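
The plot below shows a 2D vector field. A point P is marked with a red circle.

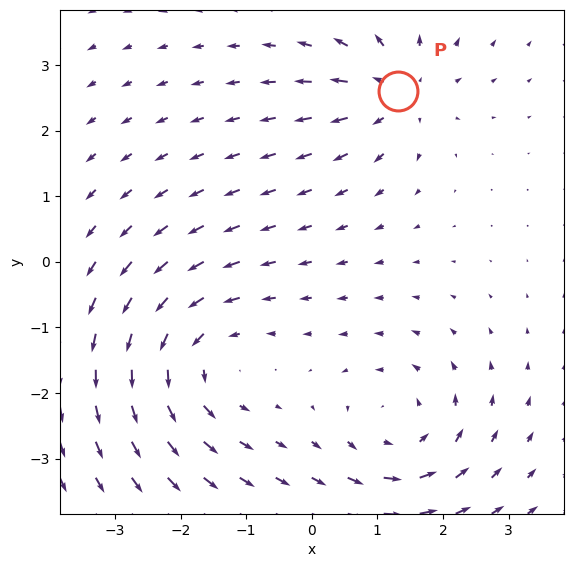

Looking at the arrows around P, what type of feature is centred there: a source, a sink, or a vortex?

At P (1.3, 2.6) the arrows spread outward. Divergence about +4, curl ≈0 — positive divergence with near-zero curl is a source.

source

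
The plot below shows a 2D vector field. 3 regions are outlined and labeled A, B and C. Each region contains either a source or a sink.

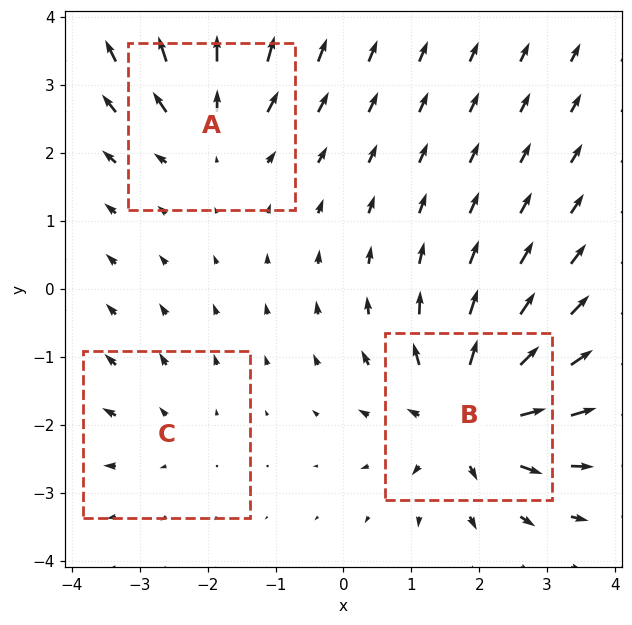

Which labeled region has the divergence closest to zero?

Divergence at each region's feature centre — A: about +3, B: about +6, C: about +2. Region C is closest to zero.

C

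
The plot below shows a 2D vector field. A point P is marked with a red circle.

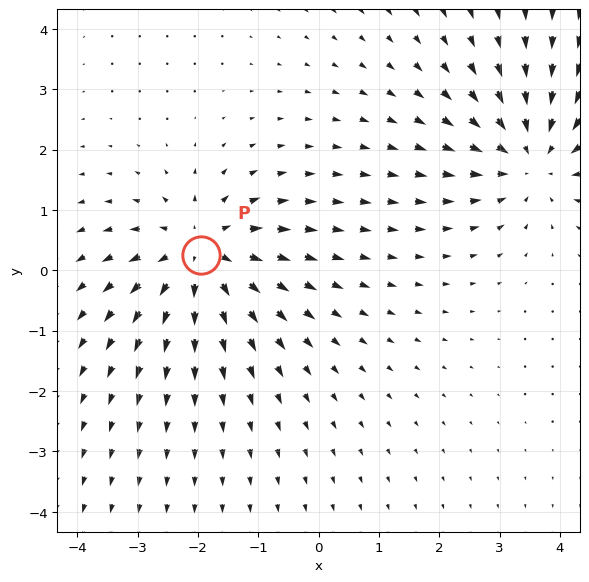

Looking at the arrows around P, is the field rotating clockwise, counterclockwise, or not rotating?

Near P at (-1.9, 0.3) the arrows show no circulation. The curl there is ≈0.

not rotating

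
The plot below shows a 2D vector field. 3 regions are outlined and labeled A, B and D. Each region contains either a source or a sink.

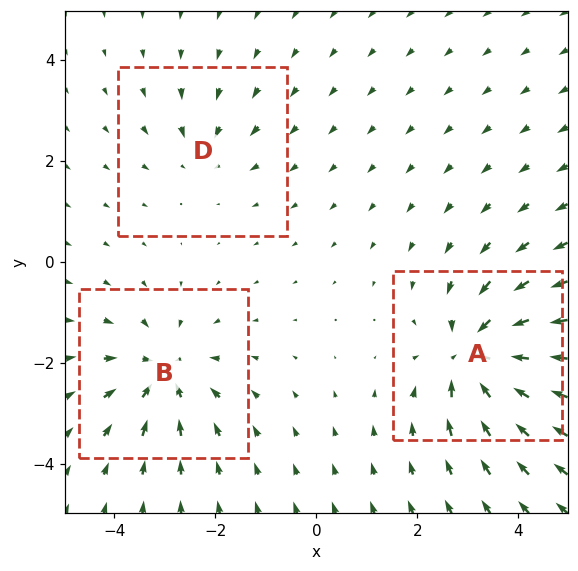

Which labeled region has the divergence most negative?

A

Divergence at each region's feature centre — A: about -5, B: about -4, D: about -2. Region A is most negative.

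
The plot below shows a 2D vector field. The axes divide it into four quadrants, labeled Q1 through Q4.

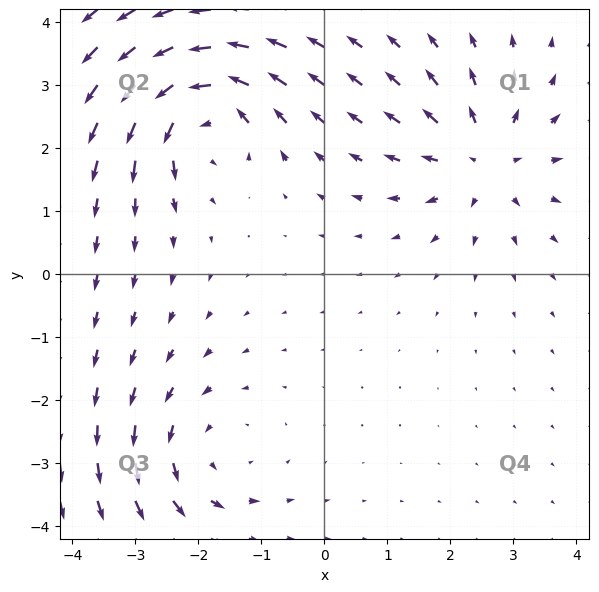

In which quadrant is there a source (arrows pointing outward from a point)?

Q1

The source sits at approximately (2.5, 1.8), which lies in quadrant Q1. The divergence there is about +4, positive as expected for a source.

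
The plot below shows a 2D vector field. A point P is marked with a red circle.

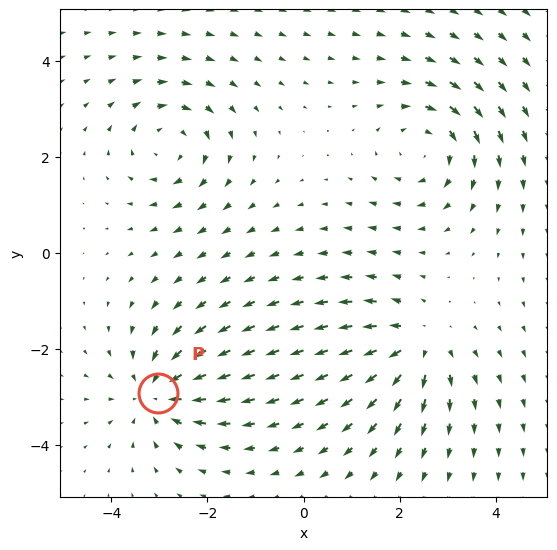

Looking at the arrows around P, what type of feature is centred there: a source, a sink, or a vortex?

sink

At P (-3.0, -2.9) the arrows converge inward. Divergence about -4, curl ≈0 — negative divergence with near-zero curl is a sink.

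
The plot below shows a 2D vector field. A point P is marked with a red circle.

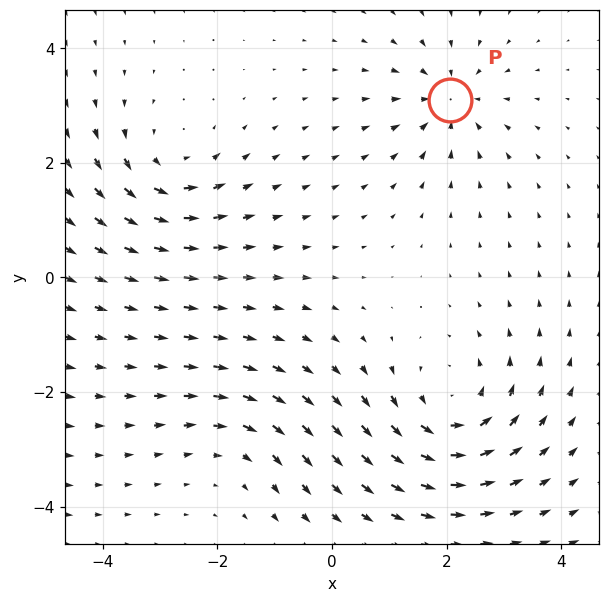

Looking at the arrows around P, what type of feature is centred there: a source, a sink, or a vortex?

sink

At P (2.1, 3.1) the arrows converge inward. Divergence about -4, curl ≈0 — negative divergence with near-zero curl is a sink.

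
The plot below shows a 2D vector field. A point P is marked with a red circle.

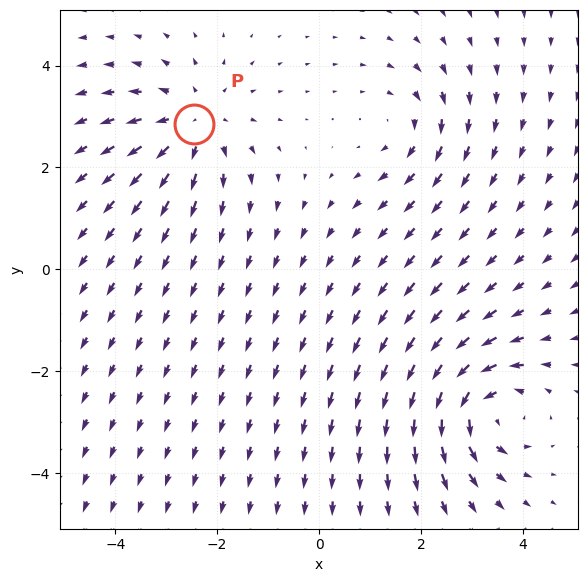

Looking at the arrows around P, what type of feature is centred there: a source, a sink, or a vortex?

At P (-2.4, 2.9) the arrows spread outward. Divergence about +4, curl ≈0 — positive divergence with near-zero curl is a source.

source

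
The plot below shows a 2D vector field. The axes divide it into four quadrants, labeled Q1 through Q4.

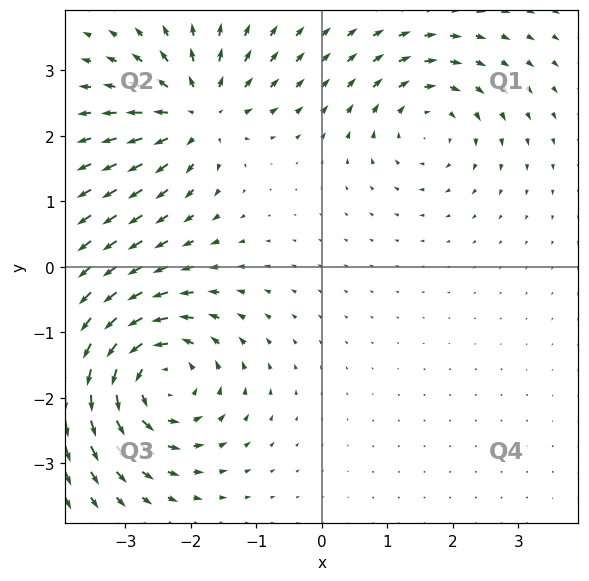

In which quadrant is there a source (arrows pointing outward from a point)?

The source sits at approximately (-1.9, 2.3), which lies in quadrant Q2. The divergence there is about +5, positive as expected for a source.

Q2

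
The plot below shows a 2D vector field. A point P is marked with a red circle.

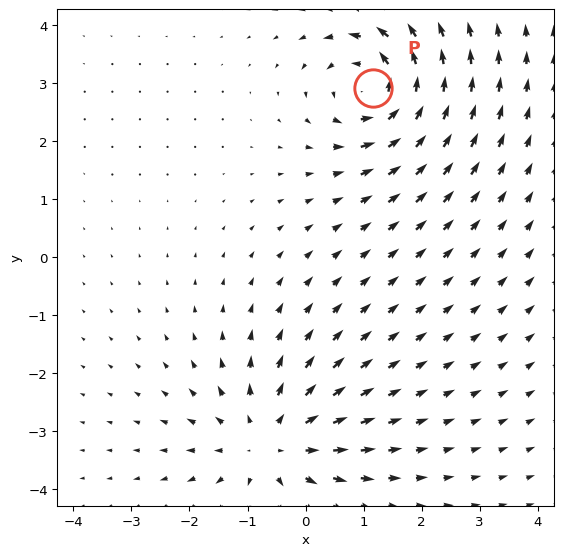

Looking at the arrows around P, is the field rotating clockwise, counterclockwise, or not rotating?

Near P at (1.2, 2.9) the arrows circulate counterclockwise. The curl (z-component) there is about +5; positive curl means counterclockwise rotation.

counterclockwise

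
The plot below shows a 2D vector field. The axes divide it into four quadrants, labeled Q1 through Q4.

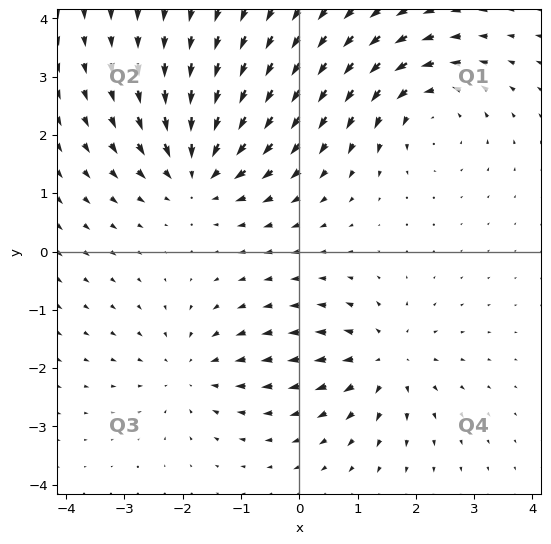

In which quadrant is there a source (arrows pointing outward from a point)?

The source sits at approximately (1.5, -1.9), which lies in quadrant Q4. The divergence there is about +5, positive as expected for a source.

Q4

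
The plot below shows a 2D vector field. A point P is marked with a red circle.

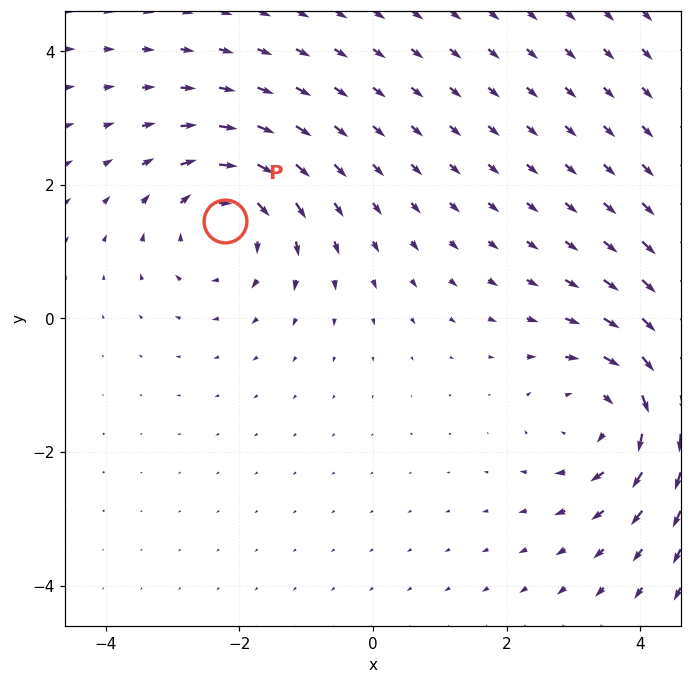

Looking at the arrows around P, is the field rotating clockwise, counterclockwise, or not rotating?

Near P at (-2.2, 1.5) the arrows circulate clockwise. The curl (z-component) there is about -4; negative curl means clockwise rotation.

clockwise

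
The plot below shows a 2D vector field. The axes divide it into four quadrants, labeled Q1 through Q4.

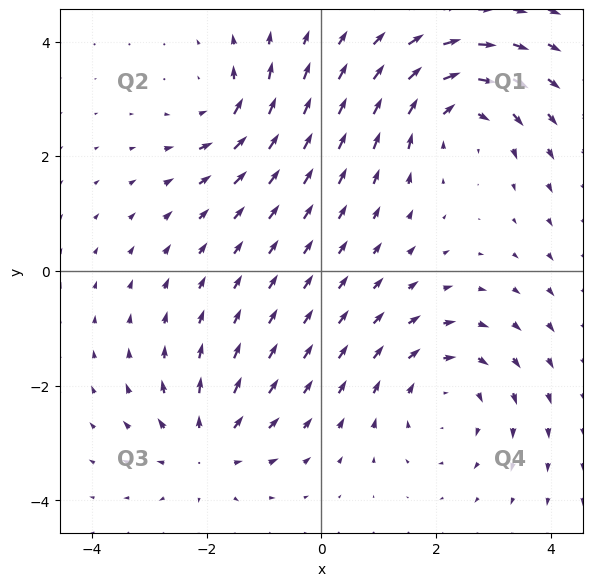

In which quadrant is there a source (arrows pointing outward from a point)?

Q3

The source sits at approximately (-2.0, -3.1), which lies in quadrant Q3. The divergence there is about +4, positive as expected for a source.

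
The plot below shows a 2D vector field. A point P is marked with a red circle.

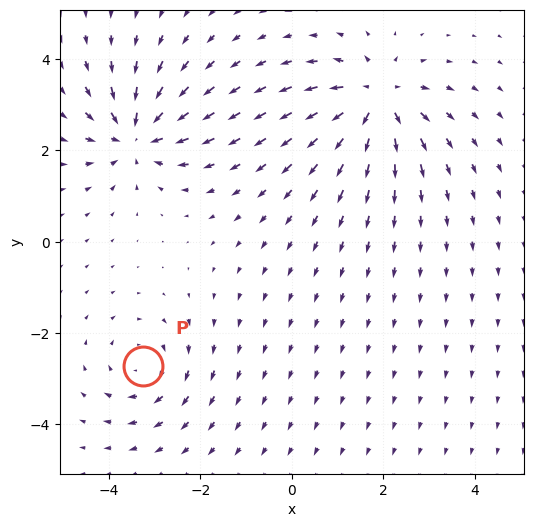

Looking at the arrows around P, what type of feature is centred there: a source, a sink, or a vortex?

vortex

At P (-3.2, -2.7) the arrows circulate clockwise. Divergence ≈0, curl about -3 — near-zero divergence with nonzero curl is a vortex.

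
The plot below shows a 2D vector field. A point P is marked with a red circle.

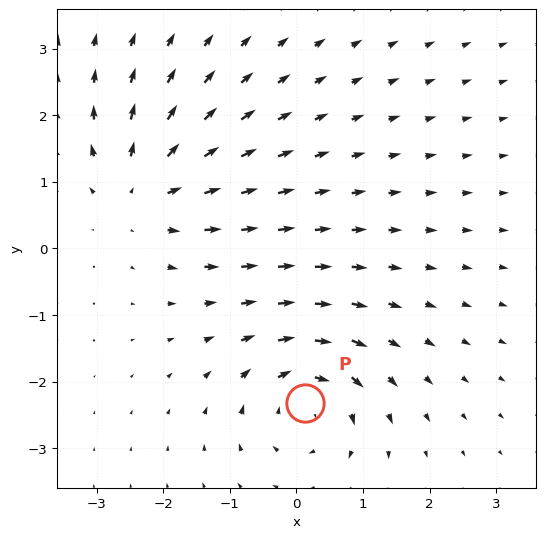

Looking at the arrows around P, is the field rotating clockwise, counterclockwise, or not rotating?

clockwise

Near P at (0.1, -2.3) the arrows circulate clockwise. The curl (z-component) there is about -6; negative curl means clockwise rotation.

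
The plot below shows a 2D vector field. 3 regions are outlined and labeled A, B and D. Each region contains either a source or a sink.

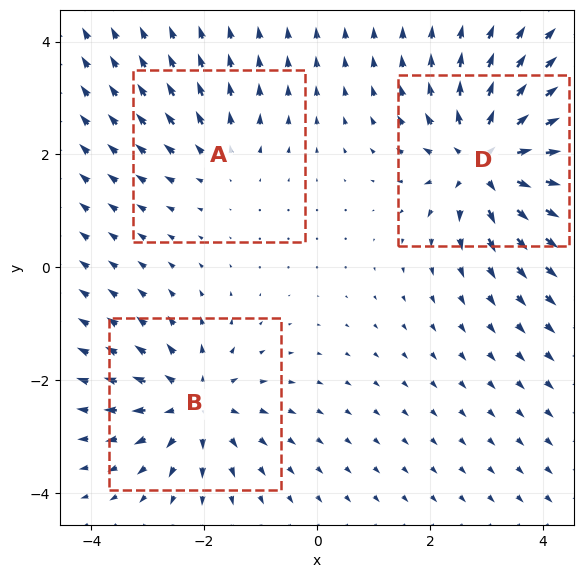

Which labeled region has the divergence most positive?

D

Divergence at each region's feature centre — A: about +2, B: about +4, D: about +5. Region D is most positive.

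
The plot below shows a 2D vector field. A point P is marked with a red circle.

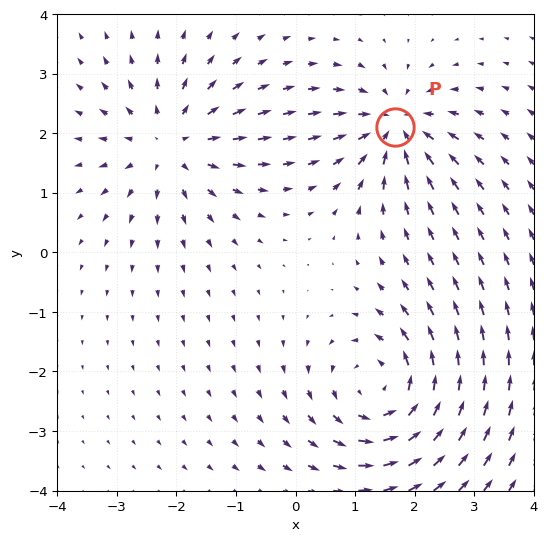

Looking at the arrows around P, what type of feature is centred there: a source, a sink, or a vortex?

At P (1.7, 2.1) the arrows converge inward. Divergence about -4, curl ≈0 — negative divergence with near-zero curl is a sink.

sink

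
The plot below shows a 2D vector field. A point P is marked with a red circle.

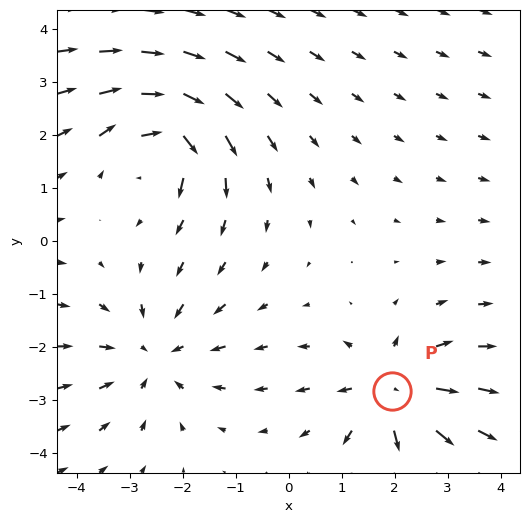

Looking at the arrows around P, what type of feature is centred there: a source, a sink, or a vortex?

source

At P (2.0, -2.8) the arrows spread outward. Divergence about +3, curl ≈0 — positive divergence with near-zero curl is a source.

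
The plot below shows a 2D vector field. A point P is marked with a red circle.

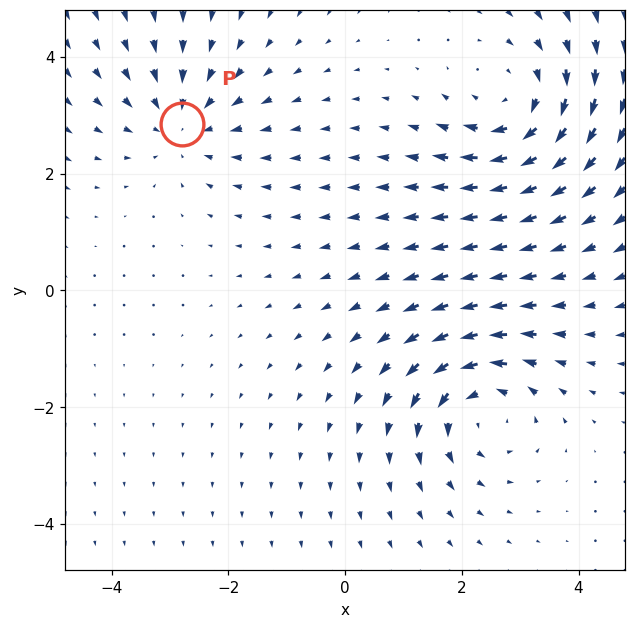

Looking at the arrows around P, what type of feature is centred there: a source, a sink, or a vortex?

At P (-2.8, 2.9) the arrows converge inward. Divergence about -3, curl ≈0 — negative divergence with near-zero curl is a sink.

sink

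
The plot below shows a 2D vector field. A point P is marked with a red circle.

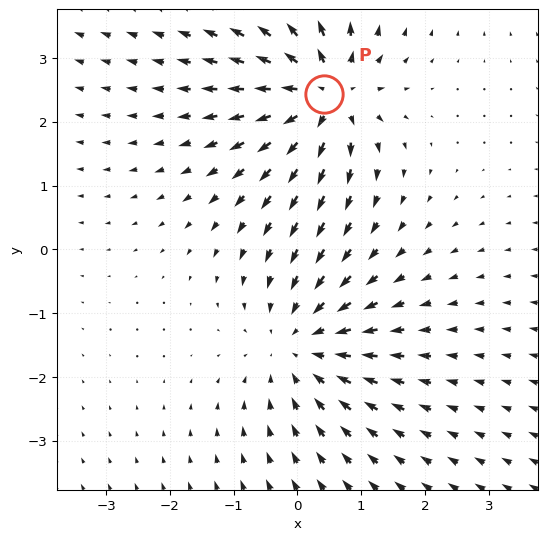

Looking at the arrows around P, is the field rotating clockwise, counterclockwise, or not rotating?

Near P at (0.4, 2.4) the arrows show no circulation. The curl there is ≈0.

not rotating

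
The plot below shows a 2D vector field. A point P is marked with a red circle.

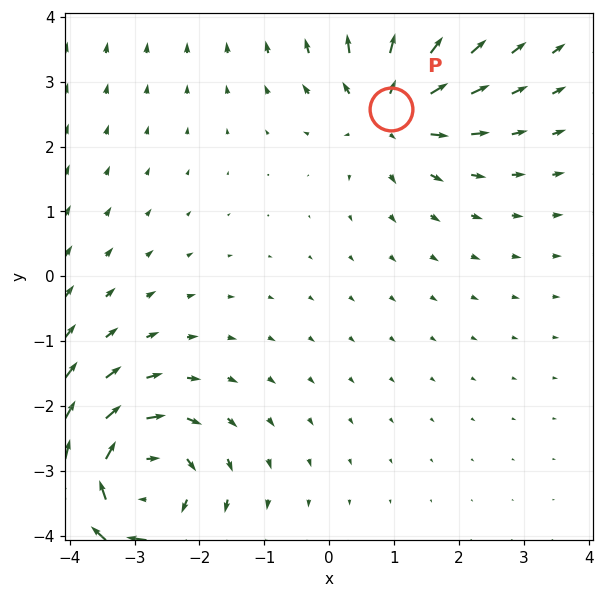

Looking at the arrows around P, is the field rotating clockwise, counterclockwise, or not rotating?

not rotating

Near P at (0.9, 2.6) the arrows show no circulation. The curl there is ≈0.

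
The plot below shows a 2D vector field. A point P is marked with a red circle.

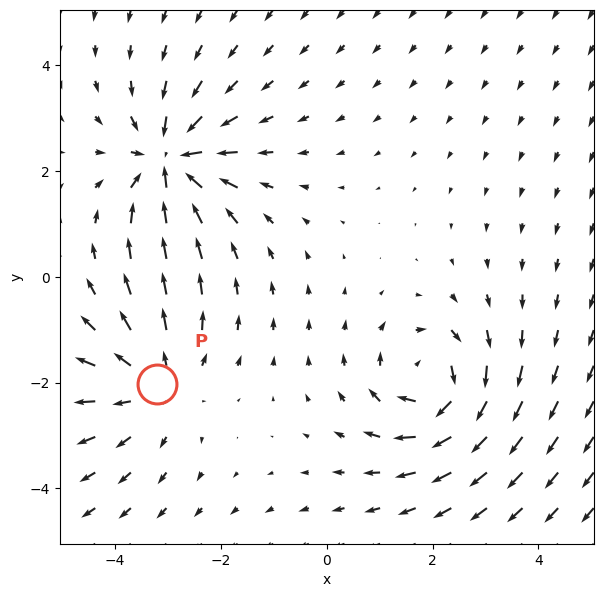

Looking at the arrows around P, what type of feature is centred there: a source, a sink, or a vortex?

At P (-3.2, -2.0) the arrows spread outward. Divergence about +2, curl ≈0 — positive divergence with near-zero curl is a source.

source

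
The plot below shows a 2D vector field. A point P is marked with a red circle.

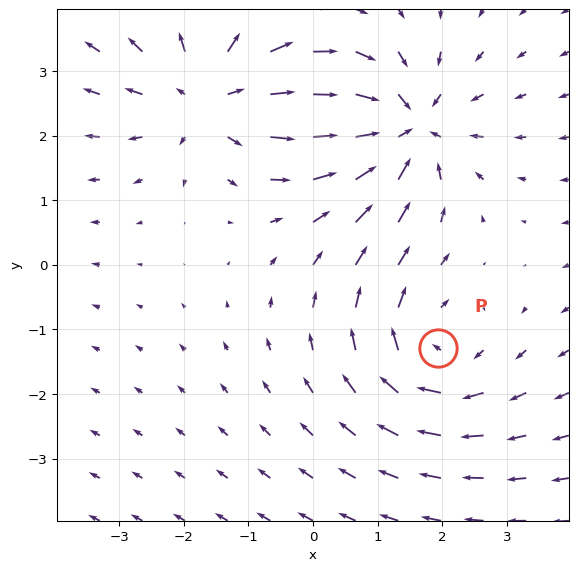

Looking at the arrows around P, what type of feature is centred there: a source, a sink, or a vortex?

vortex

At P (1.9, -1.3) the arrows circulate clockwise. Divergence ≈0, curl about -4 — near-zero divergence with nonzero curl is a vortex.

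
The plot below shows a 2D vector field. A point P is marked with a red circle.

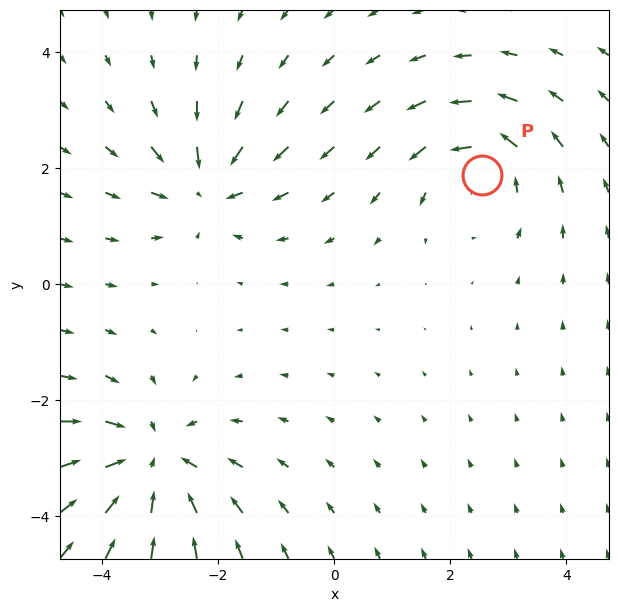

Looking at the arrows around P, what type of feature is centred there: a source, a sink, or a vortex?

vortex

At P (2.5, 1.9) the arrows circulate counterclockwise. Divergence ≈0, curl about +3 — near-zero divergence with nonzero curl is a vortex.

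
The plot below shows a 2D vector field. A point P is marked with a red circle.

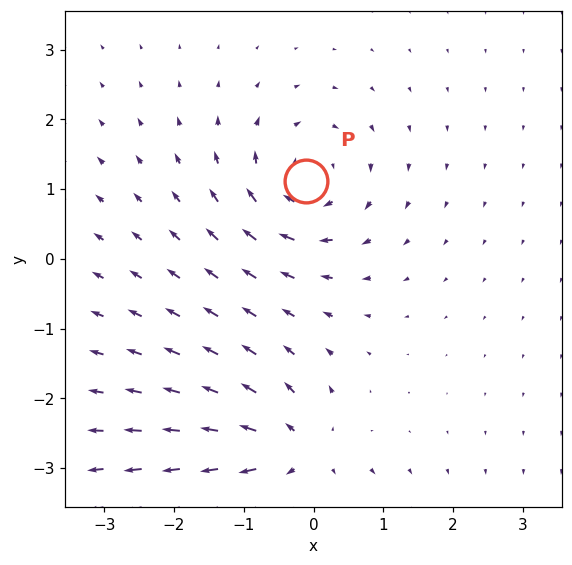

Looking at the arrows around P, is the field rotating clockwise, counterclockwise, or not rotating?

Near P at (-0.1, 1.1) the arrows circulate clockwise. The curl (z-component) there is about -4; negative curl means clockwise rotation.

clockwise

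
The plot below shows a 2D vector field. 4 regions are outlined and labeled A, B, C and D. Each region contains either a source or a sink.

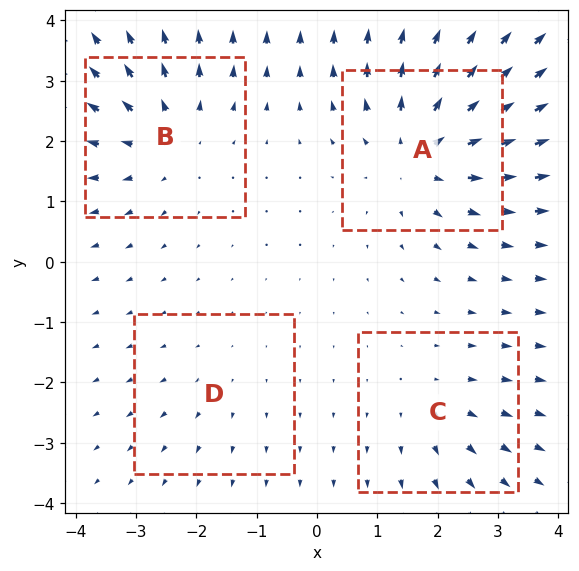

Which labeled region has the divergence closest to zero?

Divergence at each region's feature centre — A: about +6, B: about +5, C: about +3, D: about +2. Region D is closest to zero.

D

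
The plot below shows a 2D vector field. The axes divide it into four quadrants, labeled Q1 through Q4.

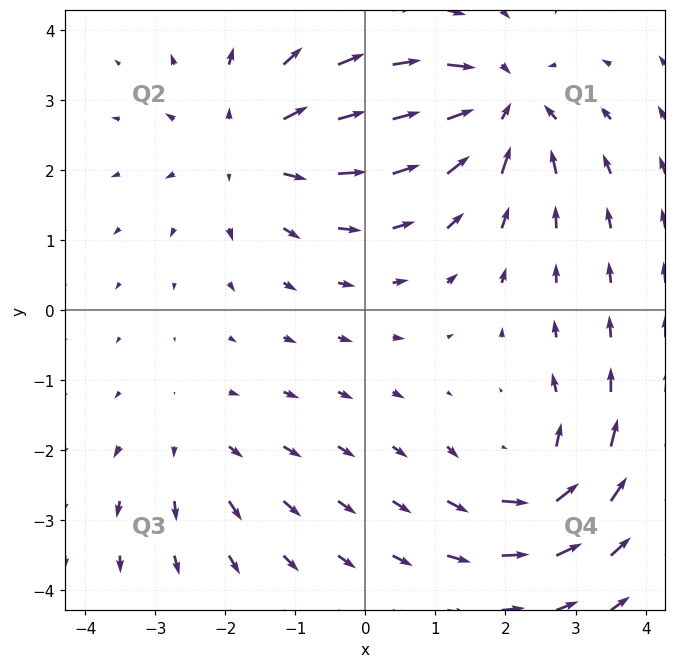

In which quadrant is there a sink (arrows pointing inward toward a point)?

Q1

The sink sits at approximately (1.9, 2.9), which lies in quadrant Q1. The divergence there is about -5, negative as expected for a sink.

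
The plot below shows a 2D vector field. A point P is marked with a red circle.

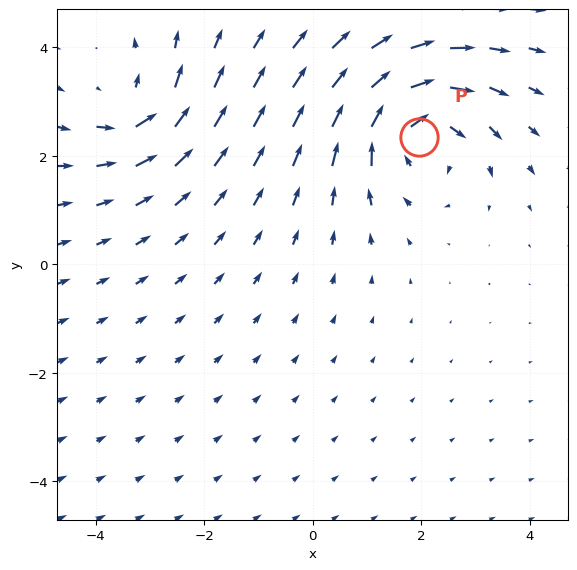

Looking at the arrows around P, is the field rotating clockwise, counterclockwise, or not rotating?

clockwise

Near P at (2.0, 2.3) the arrows circulate clockwise. The curl (z-component) there is about -6; negative curl means clockwise rotation.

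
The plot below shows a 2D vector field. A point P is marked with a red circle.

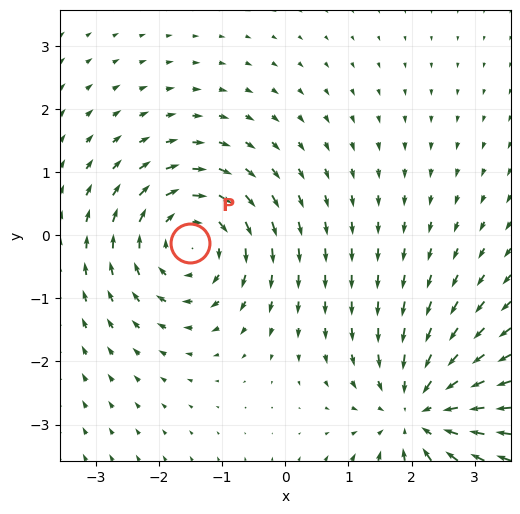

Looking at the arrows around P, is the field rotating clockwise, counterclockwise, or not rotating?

clockwise

Near P at (-1.5, -0.1) the arrows circulate clockwise. The curl (z-component) there is about -4; negative curl means clockwise rotation.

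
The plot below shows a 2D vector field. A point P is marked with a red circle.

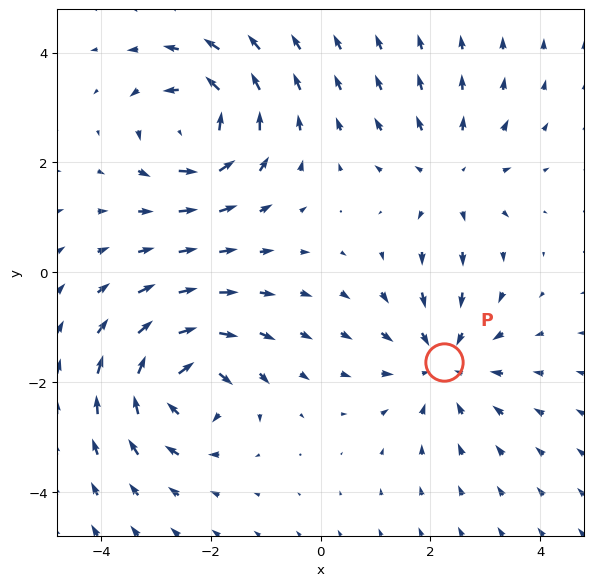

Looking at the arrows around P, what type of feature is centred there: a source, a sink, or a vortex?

At P (2.2, -1.6) the arrows converge inward. Divergence about -3, curl ≈0 — negative divergence with near-zero curl is a sink.

sink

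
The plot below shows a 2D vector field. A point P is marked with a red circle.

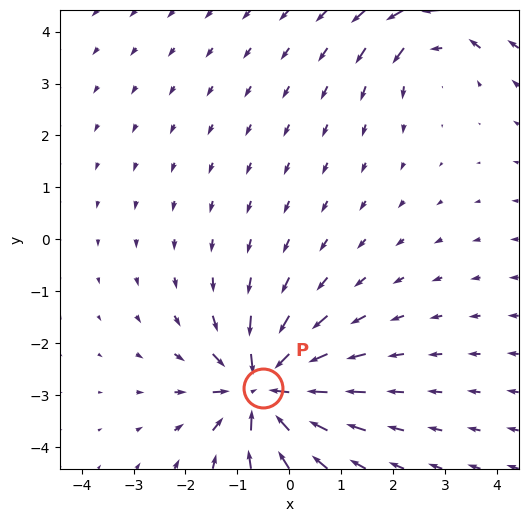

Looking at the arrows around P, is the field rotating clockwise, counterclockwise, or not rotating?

Near P at (-0.5, -2.9) the arrows show no circulation. The curl there is ≈0.

not rotating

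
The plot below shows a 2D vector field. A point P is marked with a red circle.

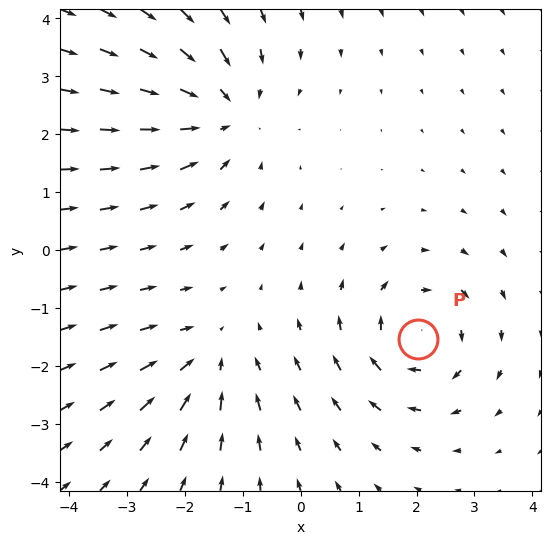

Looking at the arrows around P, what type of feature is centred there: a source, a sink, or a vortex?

vortex

At P (2.0, -1.5) the arrows circulate clockwise. Divergence ≈0, curl about -4 — near-zero divergence with nonzero curl is a vortex.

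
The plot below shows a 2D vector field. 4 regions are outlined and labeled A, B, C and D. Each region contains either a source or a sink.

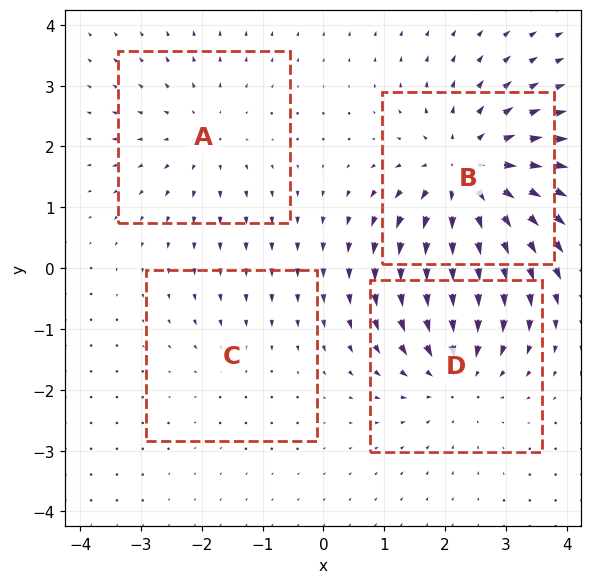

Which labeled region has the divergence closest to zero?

C

Divergence at each region's feature centre — A: about +3, B: about +6, C: about -2, D: about -4. Region C is closest to zero.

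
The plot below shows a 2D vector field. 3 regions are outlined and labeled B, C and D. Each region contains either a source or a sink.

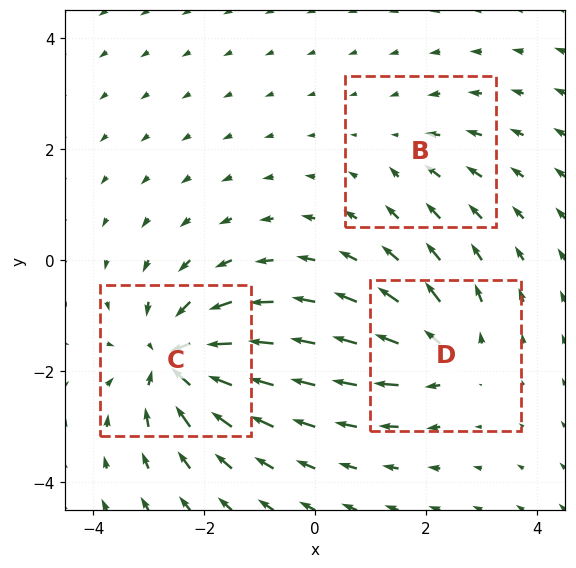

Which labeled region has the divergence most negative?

C

Divergence at each region's feature centre — B: about -2, C: about -6, D: about +4. Region C is most negative.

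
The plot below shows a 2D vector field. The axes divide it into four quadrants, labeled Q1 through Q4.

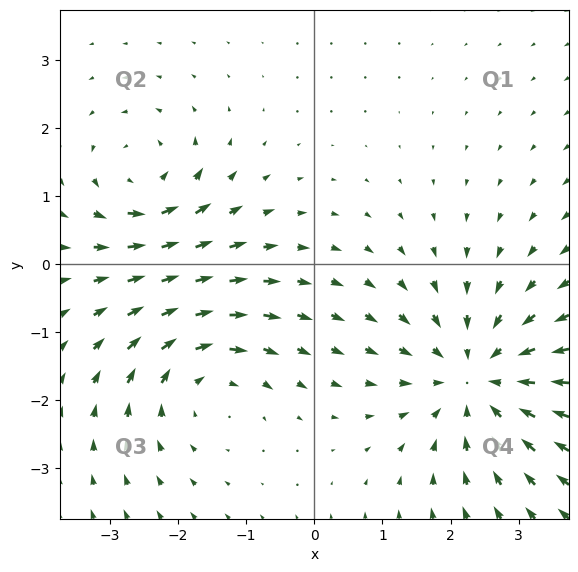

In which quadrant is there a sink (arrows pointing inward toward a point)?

The sink sits at approximately (2.4, -1.7), which lies in quadrant Q4. The divergence there is about -4, negative as expected for a sink.

Q4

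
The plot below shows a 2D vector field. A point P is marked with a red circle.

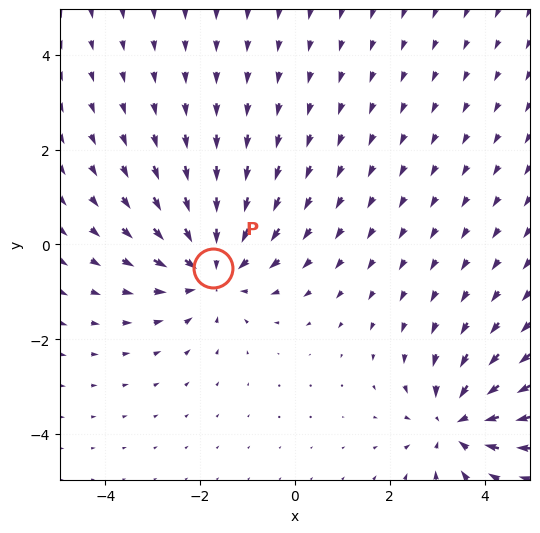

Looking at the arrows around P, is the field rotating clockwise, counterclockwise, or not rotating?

Near P at (-1.7, -0.5) the arrows show no circulation. The curl there is ≈0.

not rotating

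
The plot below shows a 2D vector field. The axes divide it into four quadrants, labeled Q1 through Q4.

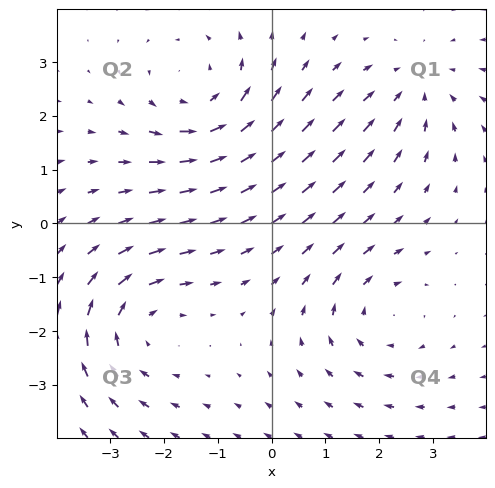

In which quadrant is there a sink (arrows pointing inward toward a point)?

The sink sits at approximately (2.7, 2.5), which lies in quadrant Q1. The divergence there is about -3, negative as expected for a sink.

Q1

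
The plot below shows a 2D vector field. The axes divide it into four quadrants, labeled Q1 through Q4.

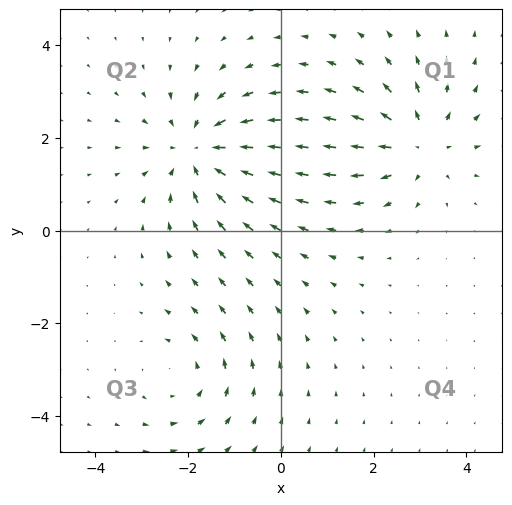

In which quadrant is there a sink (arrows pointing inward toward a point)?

The sink sits at approximately (-1.8, 1.7), which lies in quadrant Q2. The divergence there is about -4, negative as expected for a sink.

Q2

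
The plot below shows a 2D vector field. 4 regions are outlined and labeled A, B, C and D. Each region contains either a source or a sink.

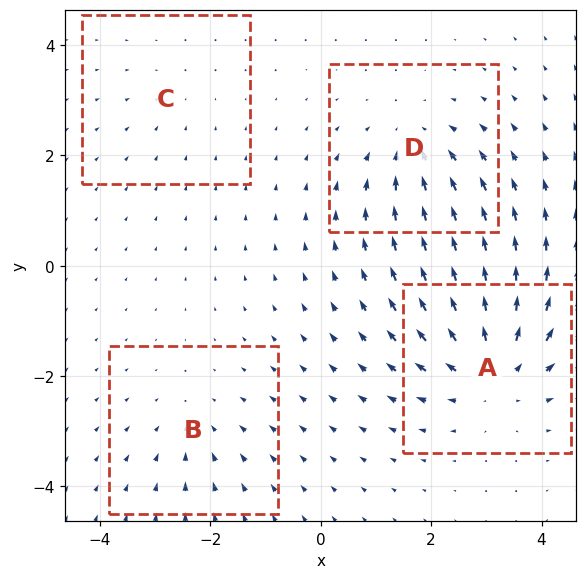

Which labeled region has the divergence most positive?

A

Divergence at each region's feature centre — A: about +6, B: about -3, C: about -2, D: about -4. Region A is most positive.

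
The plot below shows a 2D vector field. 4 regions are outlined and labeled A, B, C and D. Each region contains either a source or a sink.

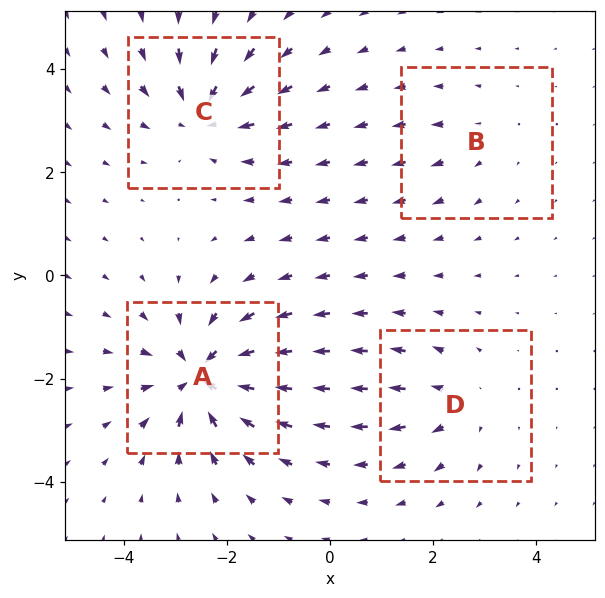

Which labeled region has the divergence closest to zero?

B

Divergence at each region's feature centre — A: about -8, B: about +2, C: about -6, D: about +4. Region B is closest to zero.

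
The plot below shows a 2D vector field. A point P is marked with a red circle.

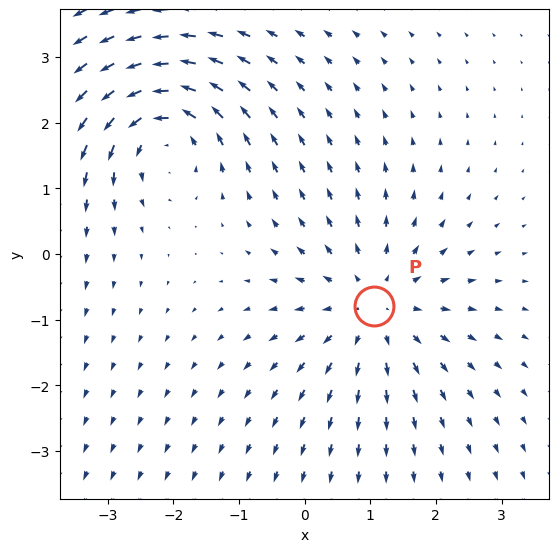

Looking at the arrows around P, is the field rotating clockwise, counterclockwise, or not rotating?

Near P at (1.1, -0.8) the arrows show no circulation. The curl there is ≈0.

not rotating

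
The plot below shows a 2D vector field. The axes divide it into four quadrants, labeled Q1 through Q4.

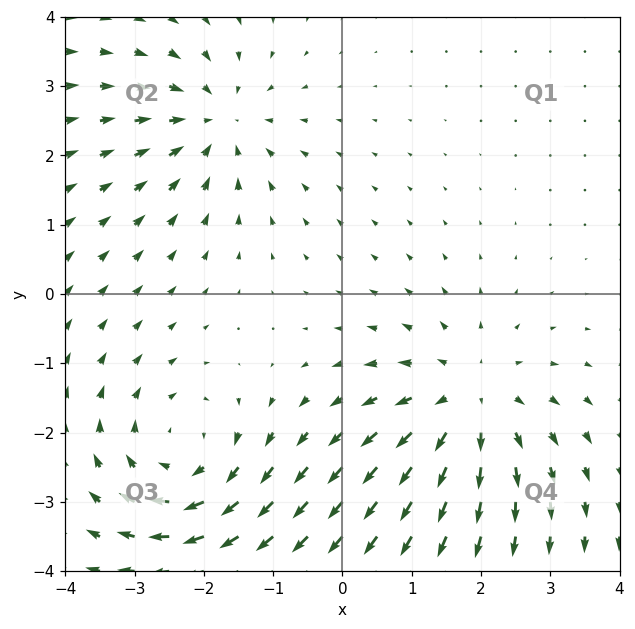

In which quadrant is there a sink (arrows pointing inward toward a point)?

Q2

The sink sits at approximately (-1.8, 2.5), which lies in quadrant Q2. The divergence there is about -4, negative as expected for a sink.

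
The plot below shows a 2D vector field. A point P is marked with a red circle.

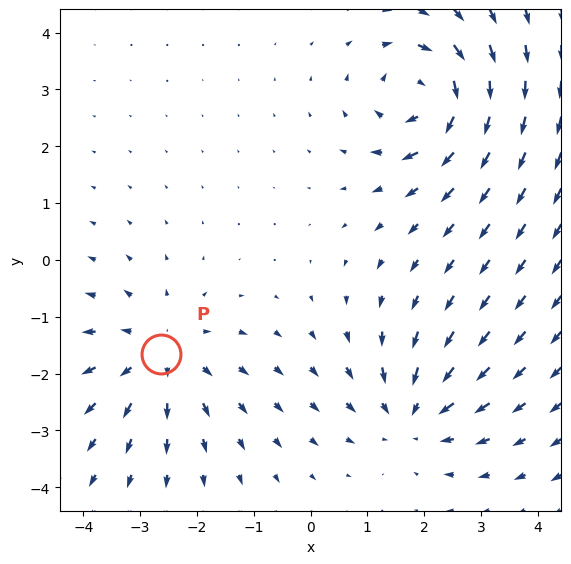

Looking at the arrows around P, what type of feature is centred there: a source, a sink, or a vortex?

At P (-2.6, -1.7) the arrows spread outward. Divergence about +4, curl ≈0 — positive divergence with near-zero curl is a source.

source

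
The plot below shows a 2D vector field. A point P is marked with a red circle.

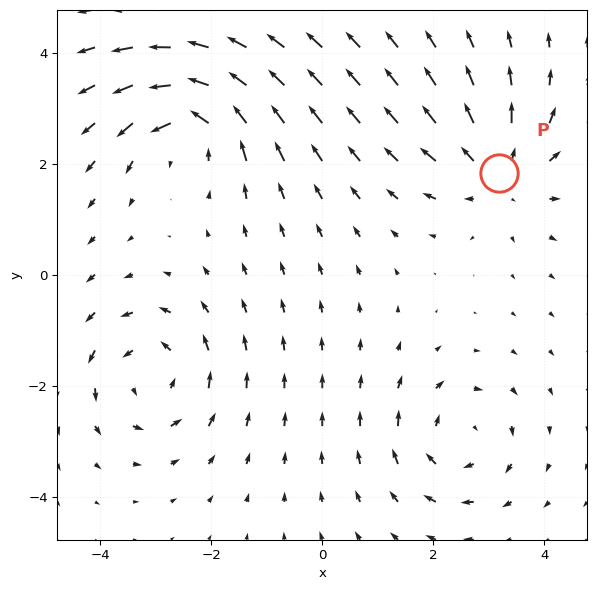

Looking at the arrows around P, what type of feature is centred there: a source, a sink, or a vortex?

At P (3.2, 1.8) the arrows spread outward. Divergence about +4, curl ≈0 — positive divergence with near-zero curl is a source.

source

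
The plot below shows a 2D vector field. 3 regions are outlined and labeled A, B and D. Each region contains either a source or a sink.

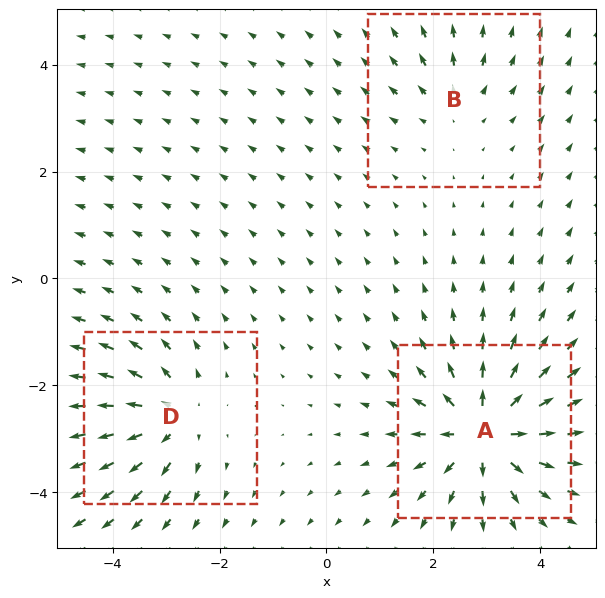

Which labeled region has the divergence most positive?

A

Divergence at each region's feature centre — A: about +6, B: about +2, D: about +4. Region A is most positive.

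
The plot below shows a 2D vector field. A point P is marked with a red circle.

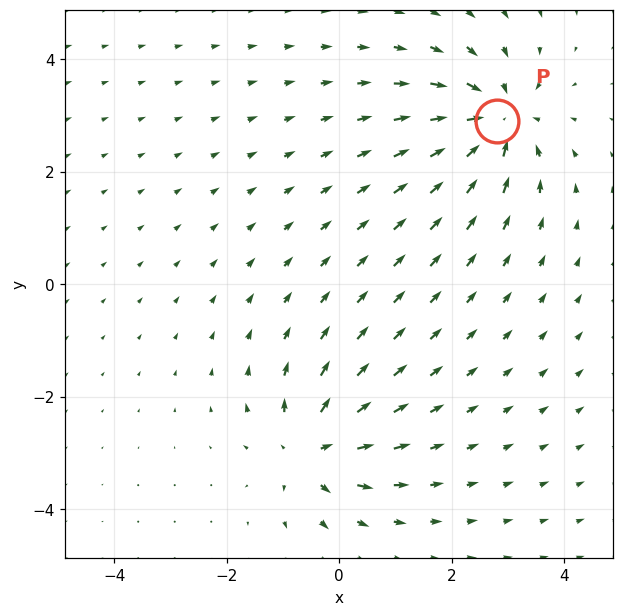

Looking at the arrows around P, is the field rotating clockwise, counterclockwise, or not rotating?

Near P at (2.8, 2.9) the arrows show no circulation. The curl there is ≈0.

not rotating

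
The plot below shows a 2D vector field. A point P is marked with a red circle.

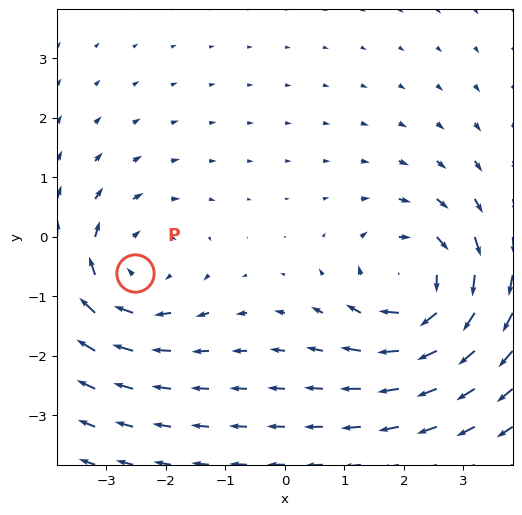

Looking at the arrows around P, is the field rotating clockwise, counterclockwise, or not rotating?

clockwise

Near P at (-2.5, -0.6) the arrows circulate clockwise. The curl (z-component) there is about -3; negative curl means clockwise rotation.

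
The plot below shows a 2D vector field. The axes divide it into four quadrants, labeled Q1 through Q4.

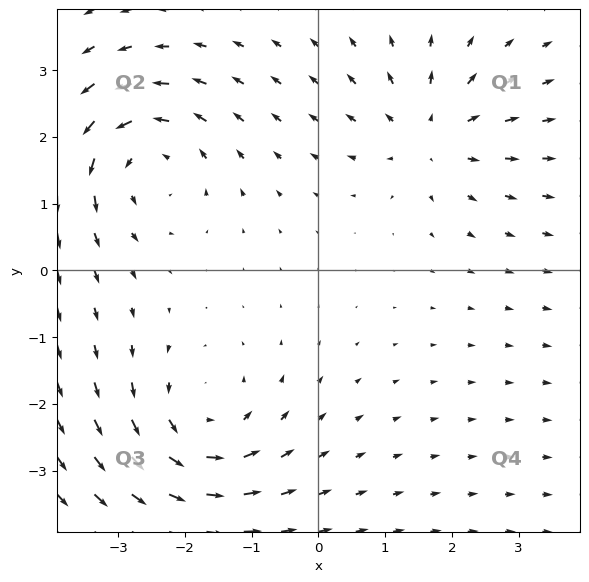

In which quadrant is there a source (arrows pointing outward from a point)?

Q1

The source sits at approximately (1.7, 2.0), which lies in quadrant Q1. The divergence there is about +3, positive as expected for a source.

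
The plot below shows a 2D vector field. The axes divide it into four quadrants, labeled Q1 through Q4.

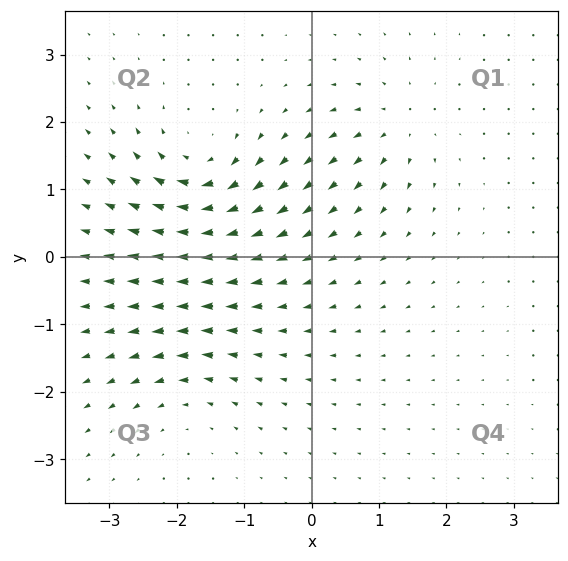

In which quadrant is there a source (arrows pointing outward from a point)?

Q1

The source sits at approximately (1.3, 2.0), which lies in quadrant Q1. The divergence there is about +5, positive as expected for a source.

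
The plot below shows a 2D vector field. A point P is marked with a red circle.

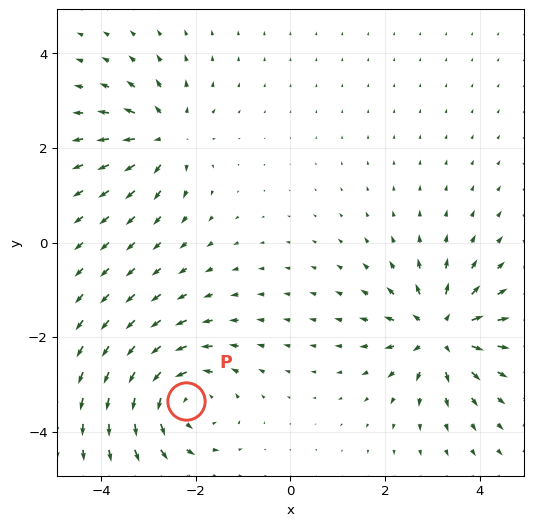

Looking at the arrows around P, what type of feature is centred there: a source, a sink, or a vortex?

At P (-2.2, -3.3) the arrows circulate counterclockwise. Divergence ≈0, curl about +5 — near-zero divergence with nonzero curl is a vortex.

vortex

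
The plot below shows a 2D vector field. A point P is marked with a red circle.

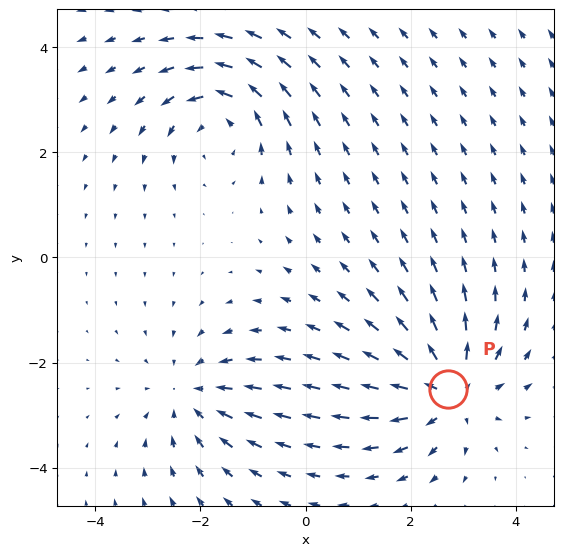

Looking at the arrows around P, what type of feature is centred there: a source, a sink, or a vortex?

At P (2.7, -2.5) the arrows spread outward. Divergence about +5, curl ≈0 — positive divergence with near-zero curl is a source.

source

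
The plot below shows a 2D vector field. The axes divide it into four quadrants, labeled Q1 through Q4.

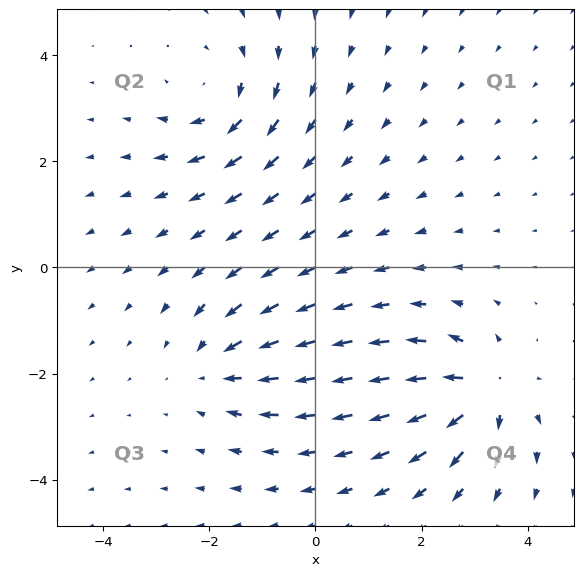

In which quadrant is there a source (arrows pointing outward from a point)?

The source sits at approximately (3.2, -2.3), which lies in quadrant Q4. The divergence there is about +6, positive as expected for a source.

Q4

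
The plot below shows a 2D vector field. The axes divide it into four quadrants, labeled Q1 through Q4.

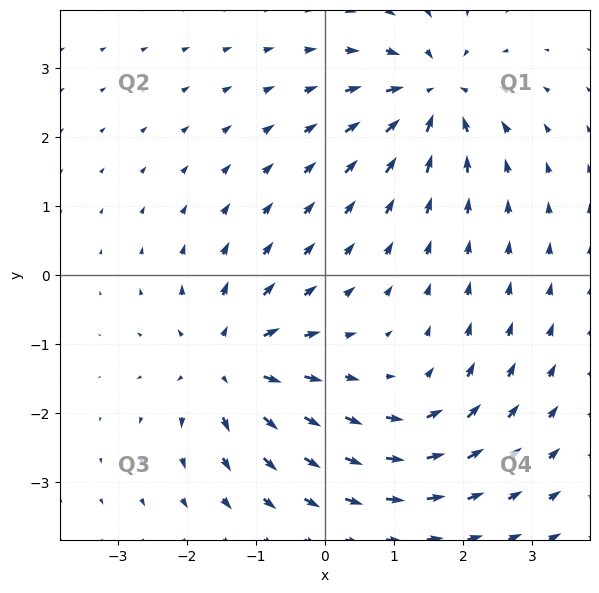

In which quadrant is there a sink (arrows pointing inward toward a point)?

Q1

The sink sits at approximately (1.6, 2.6), which lies in quadrant Q1. The divergence there is about -7, negative as expected for a sink.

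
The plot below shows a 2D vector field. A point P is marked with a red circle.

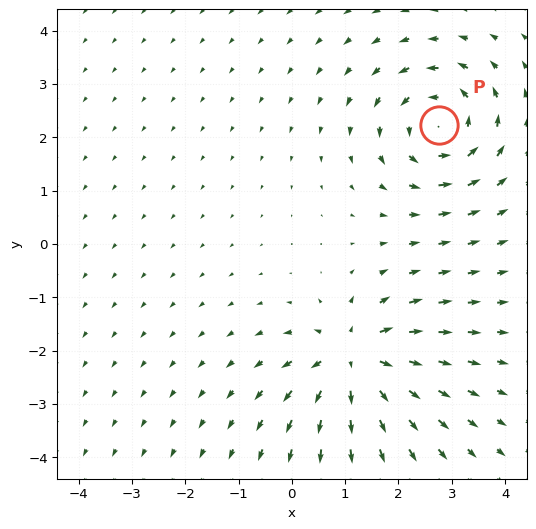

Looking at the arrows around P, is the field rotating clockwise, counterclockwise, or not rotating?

counterclockwise

Near P at (2.8, 2.2) the arrows circulate counterclockwise. The curl (z-component) there is about +5; positive curl means counterclockwise rotation.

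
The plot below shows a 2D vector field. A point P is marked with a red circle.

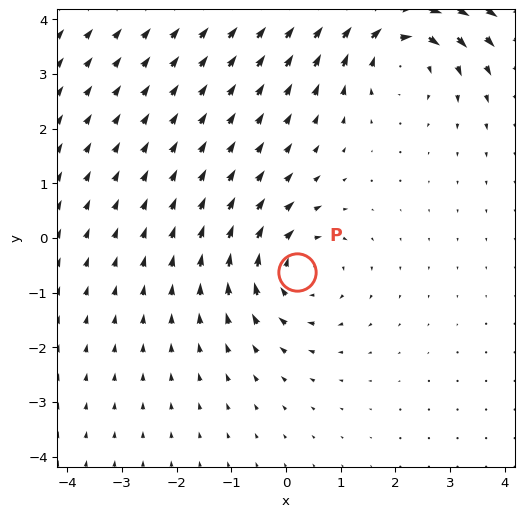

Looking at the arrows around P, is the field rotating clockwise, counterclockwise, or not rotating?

clockwise

Near P at (0.2, -0.6) the arrows circulate clockwise. The curl (z-component) there is about -4; negative curl means clockwise rotation.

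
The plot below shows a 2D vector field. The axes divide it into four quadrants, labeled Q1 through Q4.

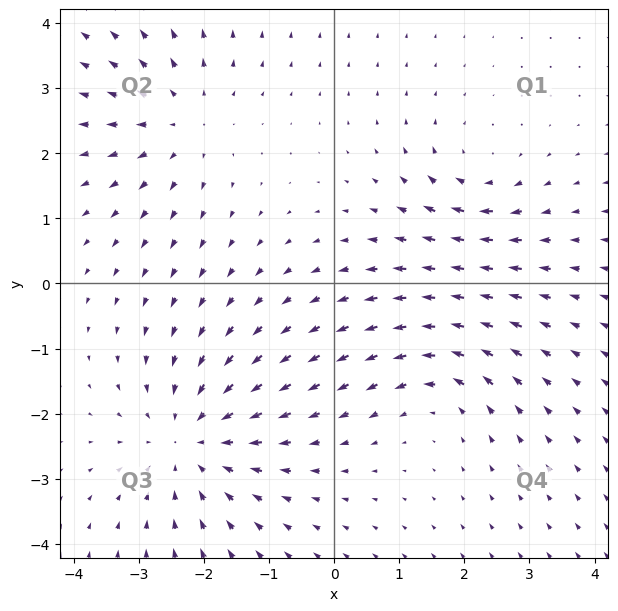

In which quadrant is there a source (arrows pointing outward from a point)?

The source sits at approximately (-2.3, 2.5), which lies in quadrant Q2. The divergence there is about +3, positive as expected for a source.

Q2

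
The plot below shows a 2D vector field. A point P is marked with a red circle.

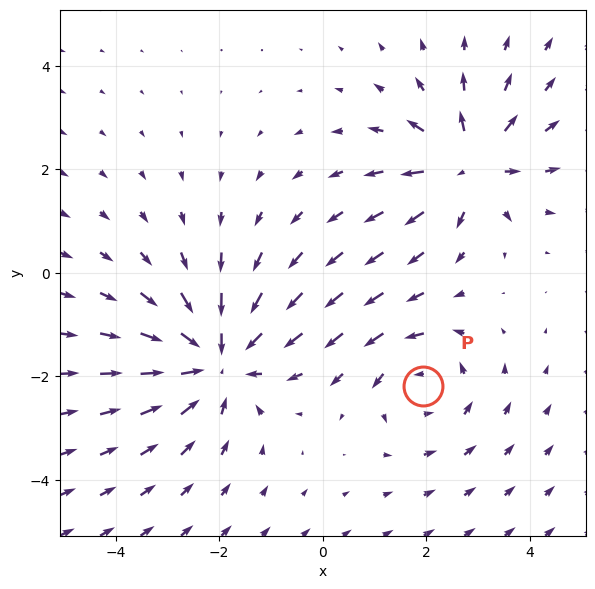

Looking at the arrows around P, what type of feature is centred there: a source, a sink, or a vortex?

vortex

At P (1.9, -2.2) the arrows circulate counterclockwise. Divergence ≈0, curl about +3 — near-zero divergence with nonzero curl is a vortex.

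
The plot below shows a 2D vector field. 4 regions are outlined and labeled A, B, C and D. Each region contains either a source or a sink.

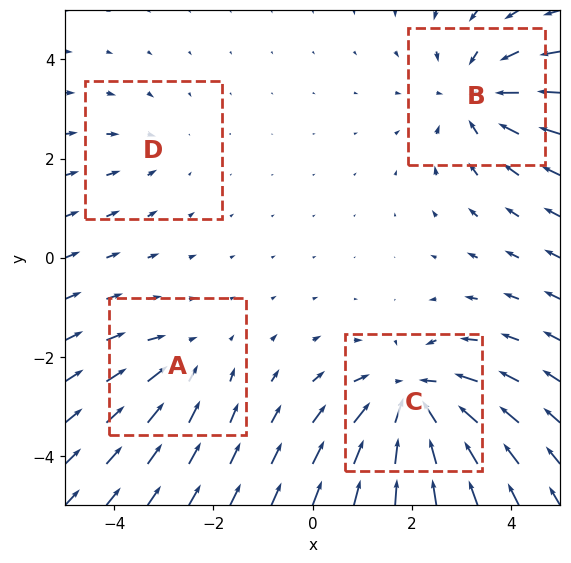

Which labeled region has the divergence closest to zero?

D

Divergence at each region's feature centre — A: about -3, B: about -4, C: about -6, D: about -2. Region D is closest to zero.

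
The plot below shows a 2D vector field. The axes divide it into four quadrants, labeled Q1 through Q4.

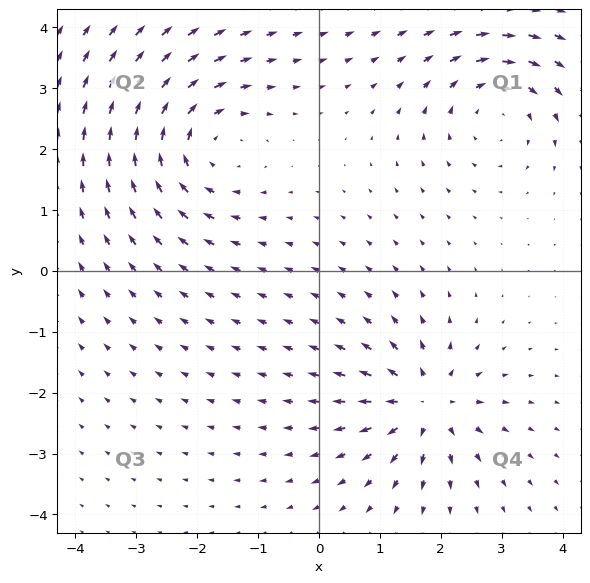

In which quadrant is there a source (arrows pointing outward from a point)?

The source sits at approximately (1.7, -2.2), which lies in quadrant Q4. The divergence there is about +6, positive as expected for a source.

Q4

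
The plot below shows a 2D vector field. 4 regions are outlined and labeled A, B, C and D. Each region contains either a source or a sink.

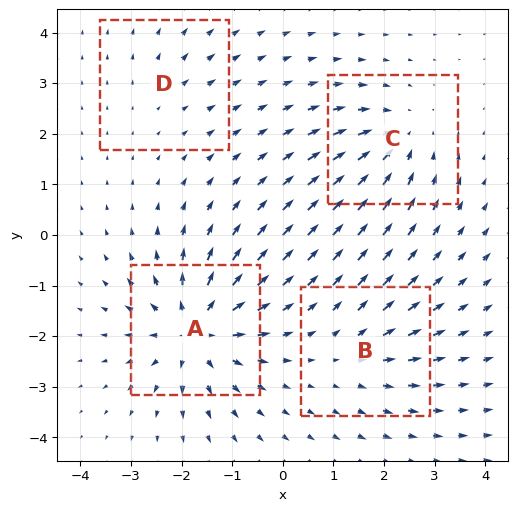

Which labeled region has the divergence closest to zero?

Divergence at each region's feature centre — A: about +8, B: about +3, C: about -5, D: about +2. Region D is closest to zero.

D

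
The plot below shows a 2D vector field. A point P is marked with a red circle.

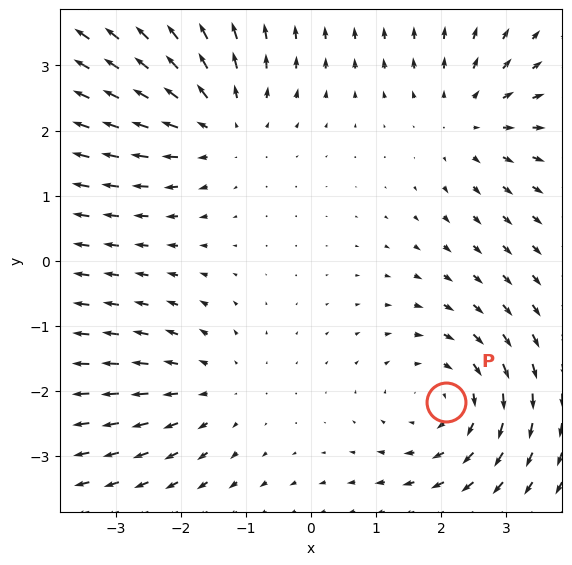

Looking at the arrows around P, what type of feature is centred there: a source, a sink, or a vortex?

At P (2.1, -2.2) the arrows circulate clockwise. Divergence ≈0, curl about -3 — near-zero divergence with nonzero curl is a vortex.

vortex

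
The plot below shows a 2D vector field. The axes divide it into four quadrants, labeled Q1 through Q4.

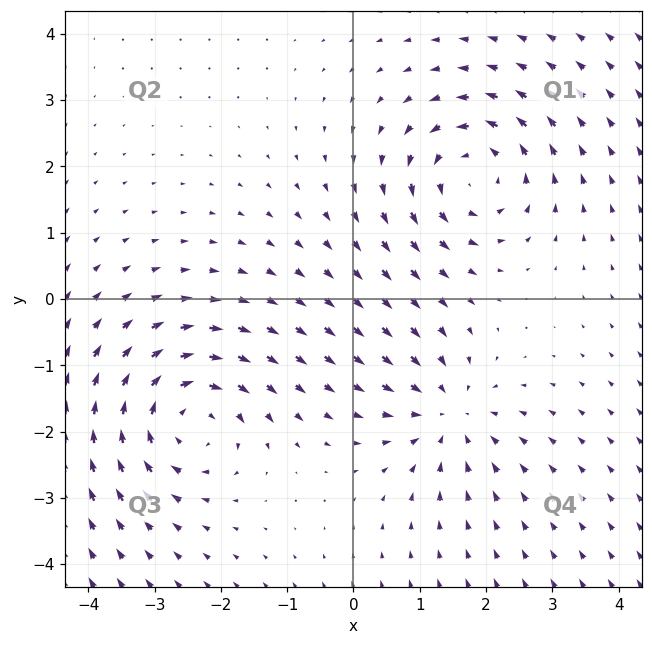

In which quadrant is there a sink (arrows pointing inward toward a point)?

The sink sits at approximately (1.4, -1.7), which lies in quadrant Q4. The divergence there is about -3, negative as expected for a sink.

Q4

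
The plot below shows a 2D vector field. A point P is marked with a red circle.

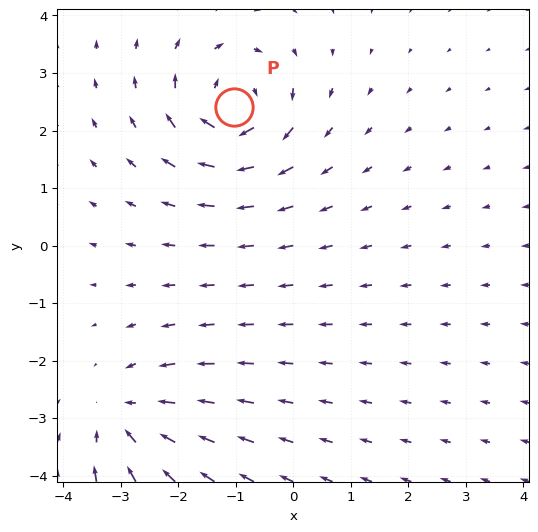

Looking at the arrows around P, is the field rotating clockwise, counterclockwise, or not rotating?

Near P at (-1.0, 2.4) the arrows circulate clockwise. The curl (z-component) there is about -6; negative curl means clockwise rotation.

clockwise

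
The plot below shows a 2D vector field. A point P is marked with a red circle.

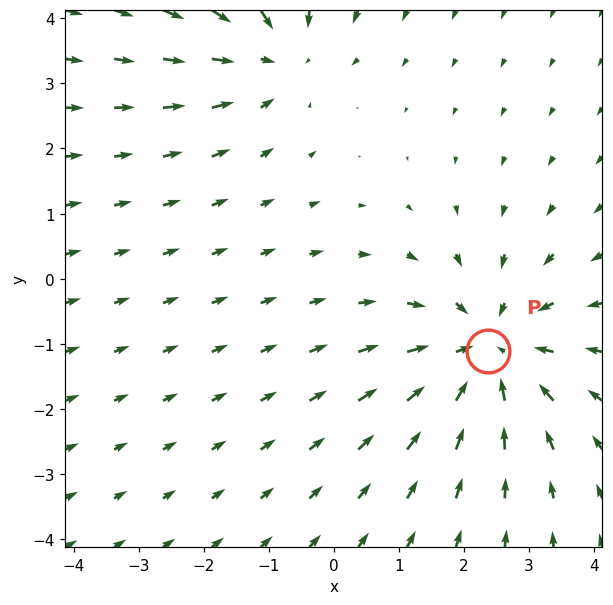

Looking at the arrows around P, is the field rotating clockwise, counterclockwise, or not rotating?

Near P at (2.4, -1.1) the arrows show no circulation. The curl there is ≈0.

not rotating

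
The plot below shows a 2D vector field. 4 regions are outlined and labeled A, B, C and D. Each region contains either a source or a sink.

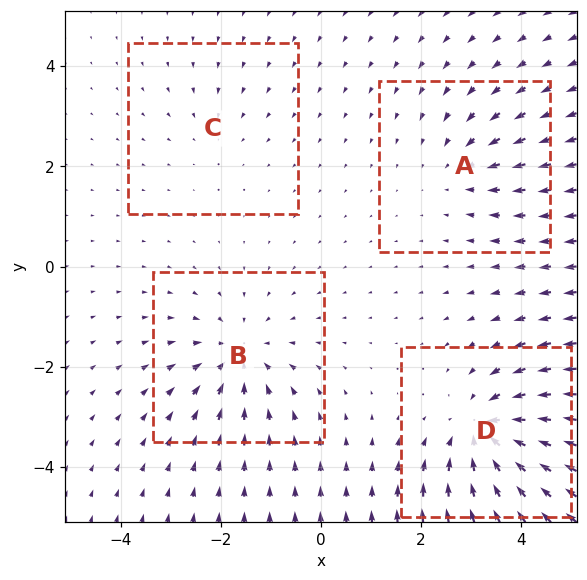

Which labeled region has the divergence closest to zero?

C

Divergence at each region's feature centre — A: about -3, B: about -4, C: about -2, D: about -6. Region C is closest to zero.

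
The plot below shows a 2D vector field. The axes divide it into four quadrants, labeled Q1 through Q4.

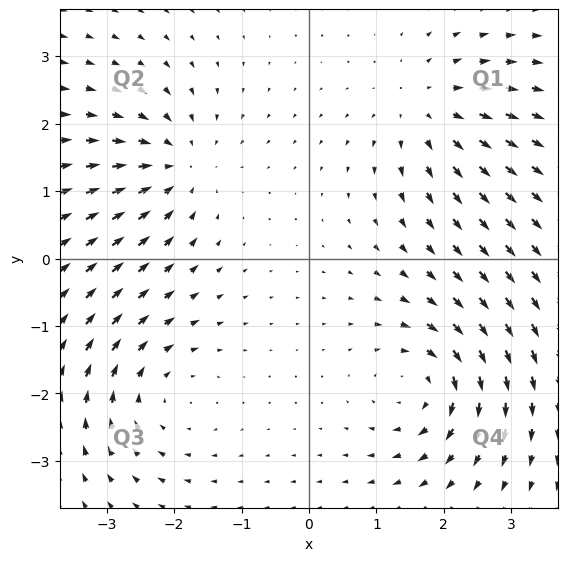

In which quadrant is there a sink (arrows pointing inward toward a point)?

The sink sits at approximately (-2.0, 1.4), which lies in quadrant Q2. The divergence there is about -4, negative as expected for a sink.

Q2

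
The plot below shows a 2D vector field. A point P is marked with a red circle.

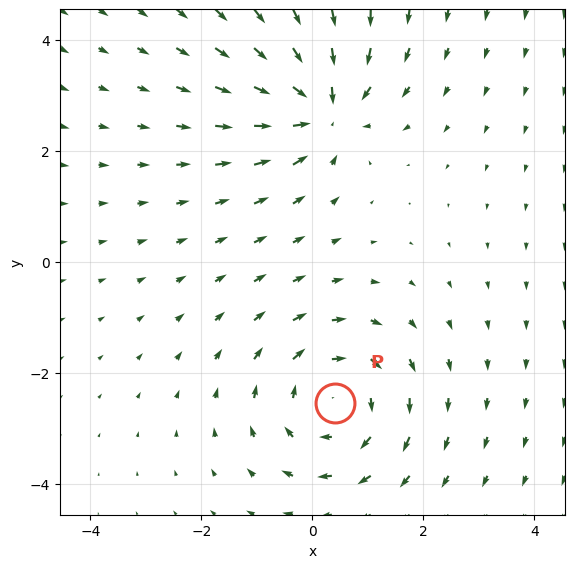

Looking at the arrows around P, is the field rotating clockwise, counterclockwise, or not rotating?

Near P at (0.4, -2.5) the arrows circulate clockwise. The curl (z-component) there is about -4; negative curl means clockwise rotation.

clockwise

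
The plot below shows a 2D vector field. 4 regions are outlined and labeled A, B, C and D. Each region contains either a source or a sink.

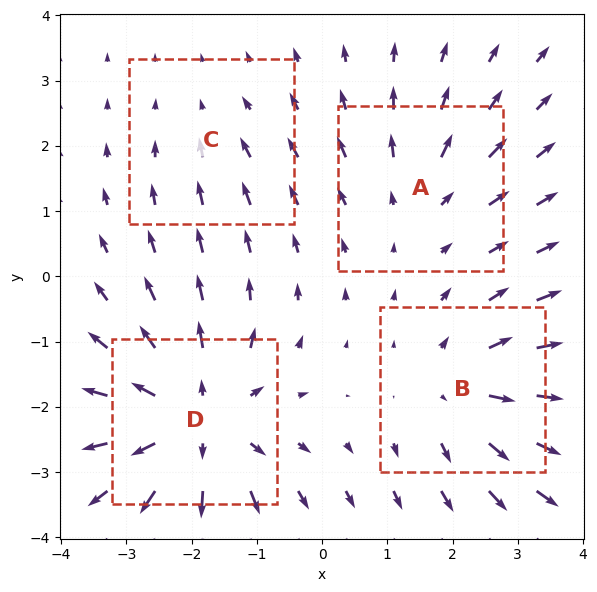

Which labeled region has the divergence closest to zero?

Divergence at each region's feature centre — A: about +3, B: about +4, C: about -2, D: about +6. Region C is closest to zero.

C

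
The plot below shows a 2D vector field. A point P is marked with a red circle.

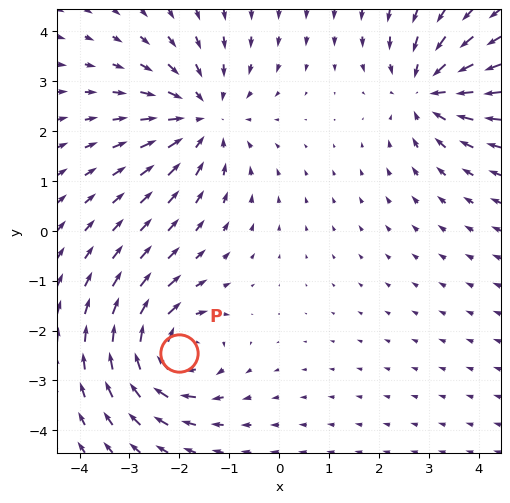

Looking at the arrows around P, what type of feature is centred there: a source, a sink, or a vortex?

At P (-2.0, -2.4) the arrows circulate clockwise. Divergence ≈0, curl about -5 — near-zero divergence with nonzero curl is a vortex.

vortex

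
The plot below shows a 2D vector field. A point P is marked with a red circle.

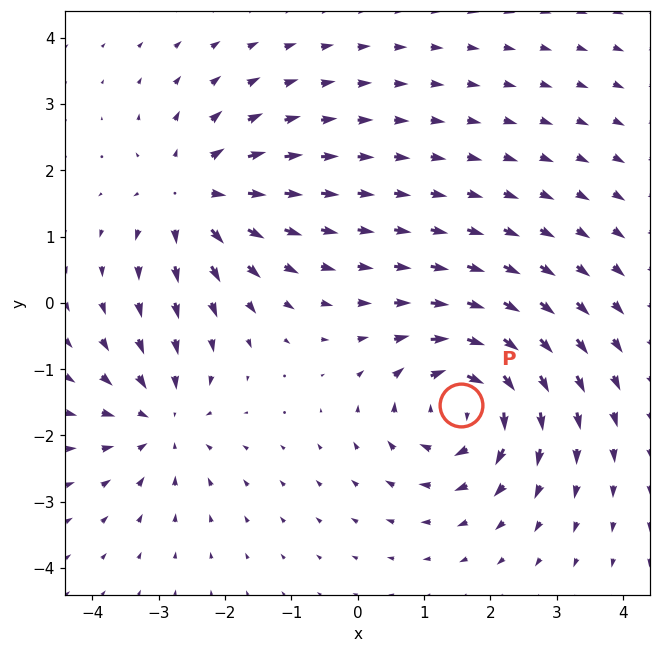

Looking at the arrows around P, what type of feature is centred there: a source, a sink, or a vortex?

vortex

At P (1.6, -1.5) the arrows circulate clockwise. Divergence ≈0, curl about -6 — near-zero divergence with nonzero curl is a vortex.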